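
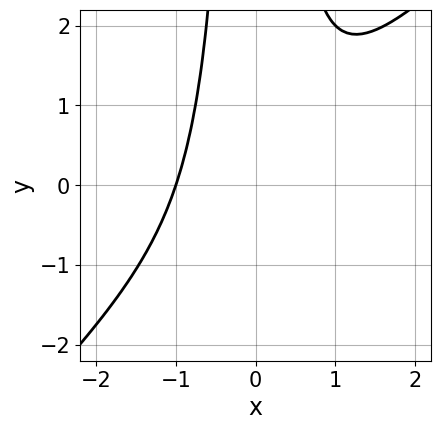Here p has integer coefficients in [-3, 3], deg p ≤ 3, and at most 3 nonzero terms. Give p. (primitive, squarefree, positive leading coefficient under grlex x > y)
x^3 - x^2*y + 1

1. deg p = 3. A generic line meets the curve in up to 3 points.
2. Against the integer gridlines: it crosses the x-axis at the gridline x = -1; it misses every integer gridline on the y-axis.
3. Assembling these constraints gives the stated polynomial.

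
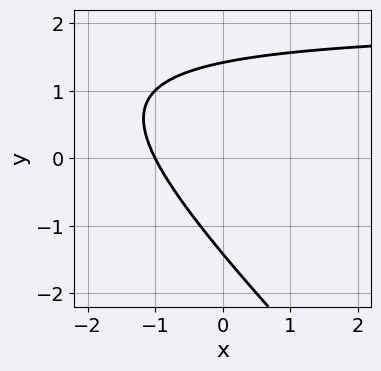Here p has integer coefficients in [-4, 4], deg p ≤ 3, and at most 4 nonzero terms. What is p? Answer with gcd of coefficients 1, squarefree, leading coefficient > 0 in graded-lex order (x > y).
First, degree: no degree-1 curve has this shape, so deg p = 2.
Then, from the axis intercepts and sections: it meets the x-axis at x = -1 (among the integer gridlines).
Finally, putting this together gives p.

x*y + y^2 - 2*x - 2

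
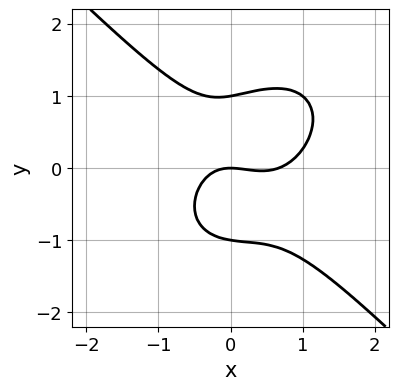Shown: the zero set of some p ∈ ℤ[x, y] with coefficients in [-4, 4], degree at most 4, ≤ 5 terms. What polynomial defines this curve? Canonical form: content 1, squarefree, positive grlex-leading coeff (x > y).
3*x^3 + 3*y^3 - 2*x^2 - x*y - 3*y

First, degree: the shape is more complex than any degree-2 curve, so deg p = 3.
Next, from the axis intercepts and sections: the y-axis gridline crossings are at y ∈ {-1, 0, 1}; it crosses the x-axis at the gridline x = 0.
Finally, solving for integer coefficients yields p as stated.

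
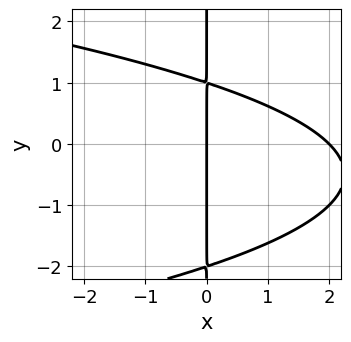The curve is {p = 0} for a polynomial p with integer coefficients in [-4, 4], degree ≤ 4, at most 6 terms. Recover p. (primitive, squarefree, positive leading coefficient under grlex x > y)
x*y^2 + x^2 + x*y - 2*x

1. deg p = 3.
2. Observable constraints: the visible y-axis segment lies entirely on the curve; the x-axis gridline crossings are at x ∈ {0, 2}.
3. Together with the visible shape, these determine p as stated.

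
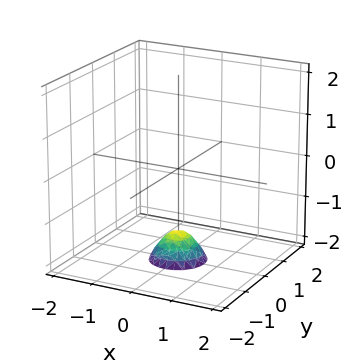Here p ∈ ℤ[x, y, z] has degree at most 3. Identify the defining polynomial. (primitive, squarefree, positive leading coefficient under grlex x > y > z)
3*x^2 + 3*y^2 + 2*z + 3

First, deg p = 2. The shape is more complex than any degree-1 surface.
Next, symmetries: every cross-section ⟂ z is a circle, so x, y appear only via x² + y².
Next, checking where it meets the axes: a circular section at z = -2 has radius between 0 and 1; no x-intercept at any integer in the box; the surface avoids every integer y-axis point in the box.
Finally, together with the visible shape, these determine p as stated.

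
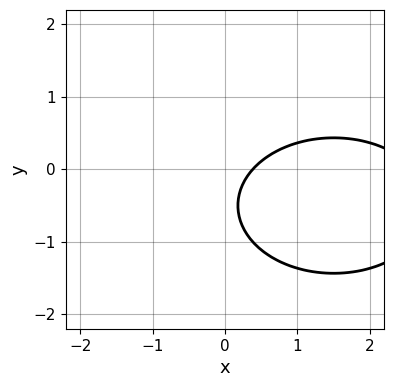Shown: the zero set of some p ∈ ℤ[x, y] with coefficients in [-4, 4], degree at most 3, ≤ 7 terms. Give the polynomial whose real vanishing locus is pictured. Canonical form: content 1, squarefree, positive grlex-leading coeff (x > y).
deg p = 2. No degree-1 curve has this shape.
From the visible intercepts: no y-intercept at any integer in the box.
Together with the visible shape, these determine p as stated.

x^2 + 2*y^2 - 3*x + 2*y + 1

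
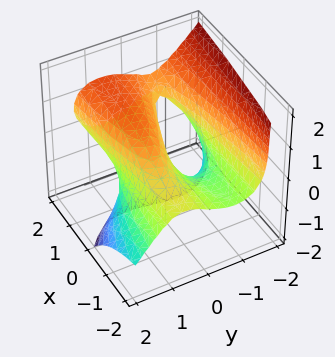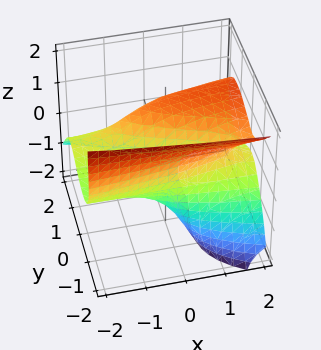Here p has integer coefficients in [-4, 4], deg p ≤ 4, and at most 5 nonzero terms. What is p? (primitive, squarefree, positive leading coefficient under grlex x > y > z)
2*x*z^2 + 2*y^3 + z^3 - 3*x*z - 3*y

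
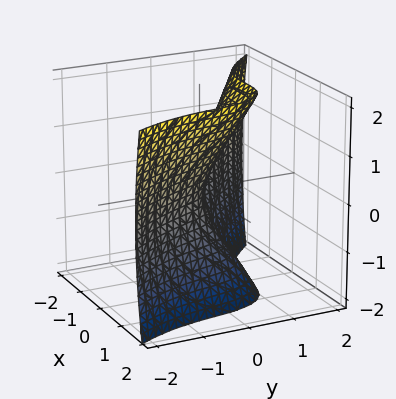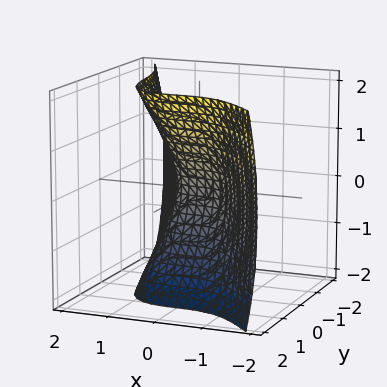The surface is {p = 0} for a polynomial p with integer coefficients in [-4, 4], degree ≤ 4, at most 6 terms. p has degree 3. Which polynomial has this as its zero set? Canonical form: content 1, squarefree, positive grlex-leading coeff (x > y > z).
2*x^3 + y^3 + y^2 - z^2 + 2*y

(a) deg p = 3. No degree-2 surface has this shape.
(b) Observable constraints: it crosses the z-axis at the gridline z = 0; it crosses the x-axis at the gridline x = 0; it crosses the y-axis at the gridline y = 0.
(c) Putting this together gives p.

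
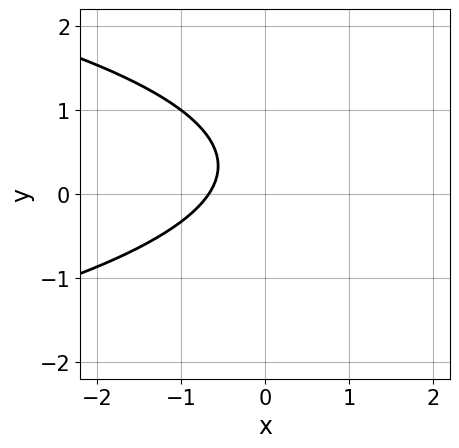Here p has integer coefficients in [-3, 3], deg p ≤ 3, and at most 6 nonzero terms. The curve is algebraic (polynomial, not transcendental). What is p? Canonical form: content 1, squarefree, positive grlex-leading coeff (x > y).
3*y^2 + 3*x - 2*y + 2

The degree is 2 — the shape is more complex than any degree-1 curve.
Against the integer gridlines: the curve avoids every integer y-axis point in the box.
Fitting integer coefficients to these (and the overall shape) gives p.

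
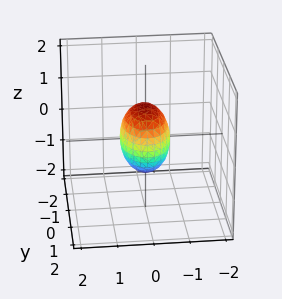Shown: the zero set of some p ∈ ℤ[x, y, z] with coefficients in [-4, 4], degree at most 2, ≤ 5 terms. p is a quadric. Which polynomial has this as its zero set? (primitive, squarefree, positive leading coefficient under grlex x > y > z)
2*x^2 + y^2 + z^2 - 1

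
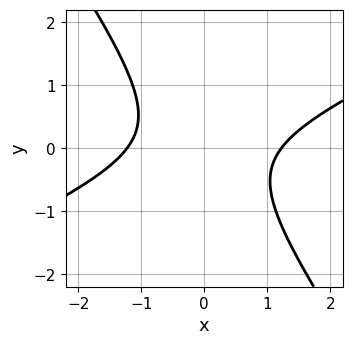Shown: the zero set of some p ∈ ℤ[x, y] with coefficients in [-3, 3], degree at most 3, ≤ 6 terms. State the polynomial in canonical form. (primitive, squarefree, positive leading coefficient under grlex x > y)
2*x^2 - 3*x*y - 3*y^2 - 3

(a) deg p = 2.
(b) Checking where it meets the axes: no y-intercept at any integer in the box.
(c) Together with the visible shape, these determine p as stated.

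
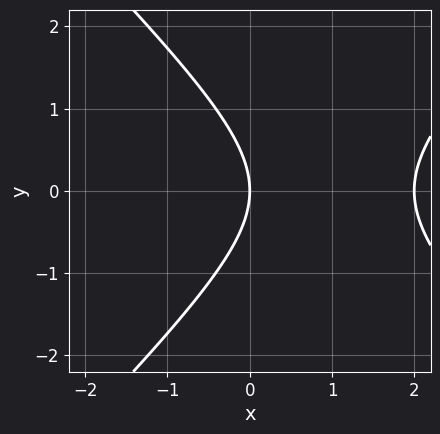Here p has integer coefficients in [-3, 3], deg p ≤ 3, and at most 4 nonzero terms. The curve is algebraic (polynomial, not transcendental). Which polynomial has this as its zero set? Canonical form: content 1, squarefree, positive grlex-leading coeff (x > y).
(a) deg p = 2. A generic line meets the curve in up to 2 points.
(b) Symmetries: it's symmetric under y → −y, forcing even powers of y.
(c) From the visible intercepts: it meets the y-axis at y = 0 (among the integer gridlines); the x-axis gridline crossings are at x ∈ {0, 2}.
(d) Fitting integer coefficients to these (and the overall shape) gives p.

x^2 - y^2 - 2*x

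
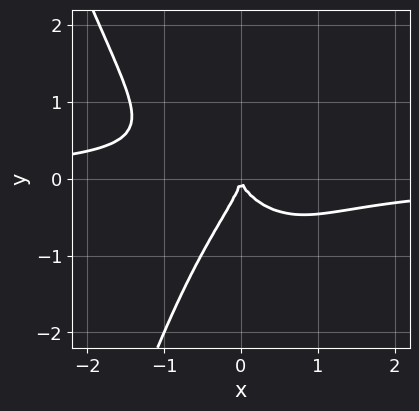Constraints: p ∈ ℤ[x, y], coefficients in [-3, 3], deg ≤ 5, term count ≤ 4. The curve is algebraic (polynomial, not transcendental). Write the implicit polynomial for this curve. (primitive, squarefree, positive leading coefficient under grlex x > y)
(a) deg p = 4. The shape is more complex than any degree-3 curve.
(b) Reading off the gridlines: it meets the x-axis at x = 0 (among the integer gridlines); one y-axis crossing is at y = 0.
(c) Together with the visible shape, these determine p as stated.

3*x^3*y - 2*x*y^2 + 2*y^3 + 2*x^2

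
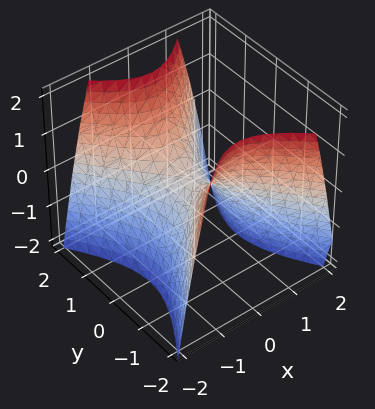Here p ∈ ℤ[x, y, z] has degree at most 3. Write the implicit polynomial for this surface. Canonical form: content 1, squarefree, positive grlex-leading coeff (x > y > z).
(a) The degree is 2 — a hyperbolic paraboloid; a quadric.
(b) Symmetries: mirror symmetry y ↦ −y ⇒ only even powers of y; mirror symmetry x ↦ −x ⇒ only even powers of x.
(c) Reading off the gridlines: it crosses the x-axis at the gridline x = 0; it crosses the z-axis at the gridline z = 0.
(d) Together with the visible shape, these determine p as stated.

3*x^2 - 2*y^2 + 2*z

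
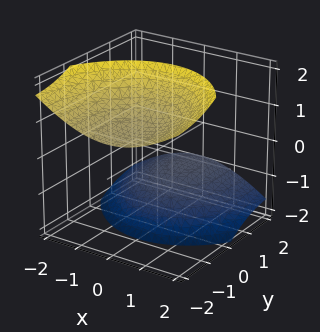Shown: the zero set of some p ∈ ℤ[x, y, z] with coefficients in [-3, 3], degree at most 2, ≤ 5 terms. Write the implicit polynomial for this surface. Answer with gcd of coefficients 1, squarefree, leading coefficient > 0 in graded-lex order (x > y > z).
First, I count 2 distinct pieces.
Then, deg p = 2.
Next, reading off the gridlines: it misses every integer gridline on the x-axis; the surface avoids every integer y-axis point in the box.
Finally, putting this together gives p.

2*x^2 + y^2 + 3*y*z - 2*z^2 + 3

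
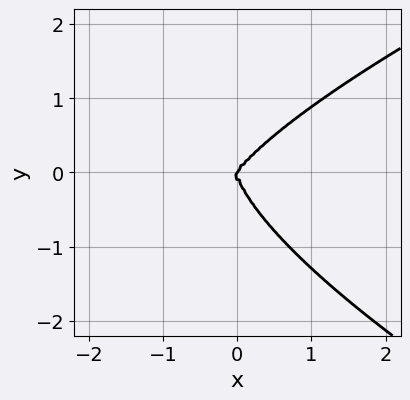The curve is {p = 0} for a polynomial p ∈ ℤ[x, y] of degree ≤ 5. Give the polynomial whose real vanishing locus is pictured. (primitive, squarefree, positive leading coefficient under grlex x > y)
2*y^4 - 3*x^3 + 2*x^2*y

Degree: no degree-3 curve has this shape, so deg p = 4.
Against the integer gridlines: one x-axis crossing is at x = 0; one y-axis crossing is at y = 0.
These observations pin down the coefficients.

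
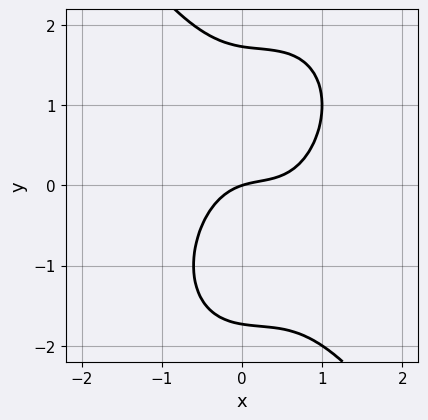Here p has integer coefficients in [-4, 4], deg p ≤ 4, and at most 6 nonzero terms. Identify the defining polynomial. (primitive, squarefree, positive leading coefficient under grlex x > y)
3*x^3 + y^3 - 2*x^2 + x - 3*y

1. Degree: no degree-2 curve has this shape, so deg p = 3.
2. Observable constraints: it crosses the x-axis at the gridline x = 0; it crosses the y-axis at the gridline y = 0.
3. The integer polynomial consistent with all of this is the stated p.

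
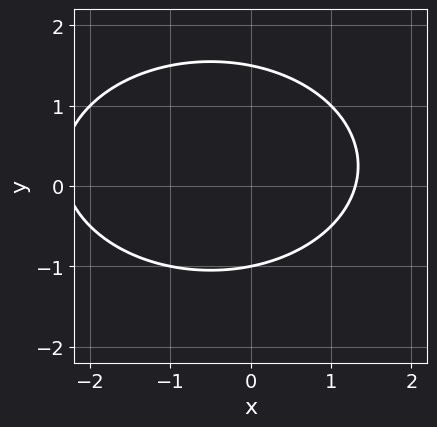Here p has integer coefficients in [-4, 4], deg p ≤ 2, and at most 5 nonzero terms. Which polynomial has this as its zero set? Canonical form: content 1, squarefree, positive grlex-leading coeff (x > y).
x^2 + 2*y^2 + x - y - 3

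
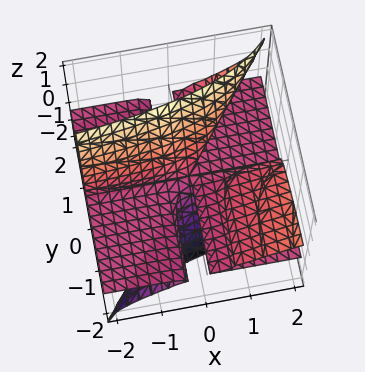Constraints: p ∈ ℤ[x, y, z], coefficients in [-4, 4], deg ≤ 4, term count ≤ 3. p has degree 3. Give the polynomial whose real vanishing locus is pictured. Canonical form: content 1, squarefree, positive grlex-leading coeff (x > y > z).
I count 2 distinct pieces.
Degree: a generic line meets the surface in up to 3 points, so deg p = 3.
Against the integer gridlines: every point of the y-axis in the box is on the surface; it crosses the z-axis at the gridline z = 0; every point of the x-axis in the box is on the surface.
The integer polynomial consistent with all of this is the stated p.

x*y*z - 2*y*z^2 + z^3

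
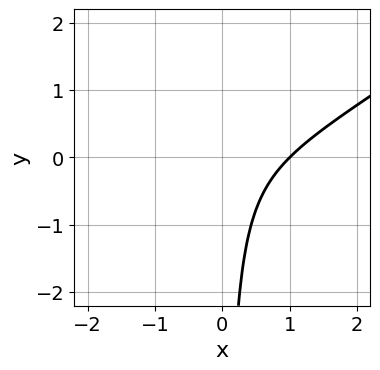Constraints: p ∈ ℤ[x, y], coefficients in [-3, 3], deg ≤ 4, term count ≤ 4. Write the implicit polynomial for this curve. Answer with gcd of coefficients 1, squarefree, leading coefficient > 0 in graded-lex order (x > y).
2*x^3 - 3*x^2*y - 3*x*y - 2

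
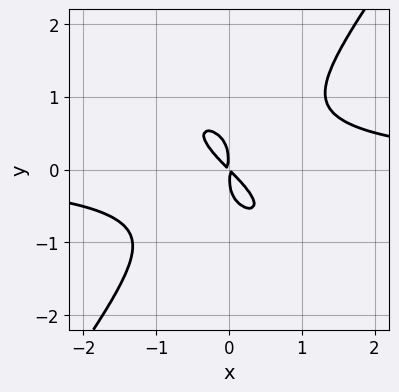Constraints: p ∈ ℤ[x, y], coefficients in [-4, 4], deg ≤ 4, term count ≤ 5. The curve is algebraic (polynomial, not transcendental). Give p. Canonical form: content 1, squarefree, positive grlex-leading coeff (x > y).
x^3*y + x^2*y^2 - y^4 - x^2 - x*y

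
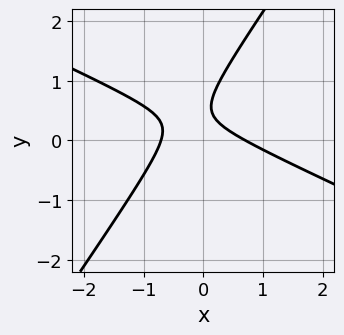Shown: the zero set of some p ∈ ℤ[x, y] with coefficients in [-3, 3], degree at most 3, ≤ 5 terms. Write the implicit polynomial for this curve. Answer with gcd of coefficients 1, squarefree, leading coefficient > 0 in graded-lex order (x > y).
deg p = 2. The shape is more complex than any degree-1 curve.
Reading off the gridlines: the curve avoids every integer y-axis point in the box.
The integer polynomial consistent with all of this is the stated p.

2*x^2 + 3*x*y - 3*y^2 + 3*y - 1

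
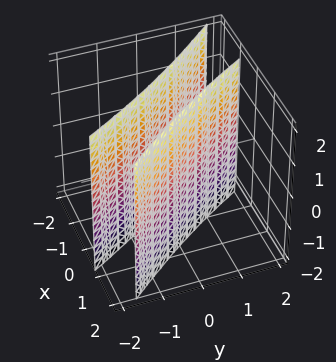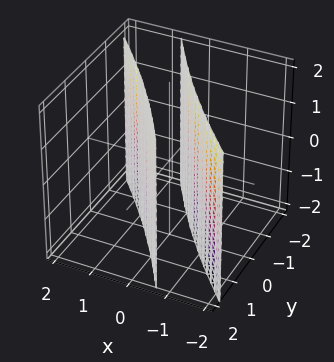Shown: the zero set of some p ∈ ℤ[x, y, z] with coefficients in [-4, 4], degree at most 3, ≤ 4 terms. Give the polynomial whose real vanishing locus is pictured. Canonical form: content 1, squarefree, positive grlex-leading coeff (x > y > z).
I count 2 distinct pieces. They look like related sheets of one shape, so recover p as a whole.
Degree: no degree-1 surface has this shape, so deg p = 2.
From the axis intercepts and sections: the surface avoids every integer z-axis point in the box; the y-axis gridline crossings are at y ∈ {-1, 1}.
Solving for integer coefficients yields p as stated.

2*x^2 + 3*x*y + y^2 - 1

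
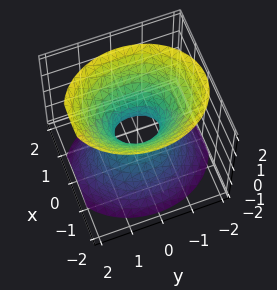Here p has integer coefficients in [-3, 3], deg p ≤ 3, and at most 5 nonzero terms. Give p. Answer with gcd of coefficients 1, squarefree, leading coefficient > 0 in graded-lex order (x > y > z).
3*x^2 + 2*y^2 - 2*z^2 - 1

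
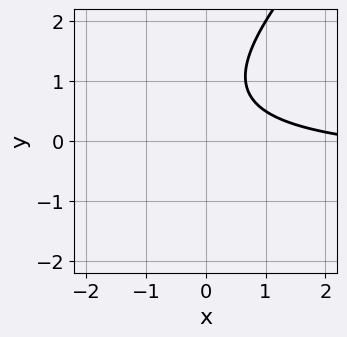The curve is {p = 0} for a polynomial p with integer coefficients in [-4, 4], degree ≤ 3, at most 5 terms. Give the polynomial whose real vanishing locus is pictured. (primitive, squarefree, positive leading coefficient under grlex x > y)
The degree is 2 — a generic line meets the curve in up to 2 points.
Reading off the gridlines: no y-intercept at any integer in the box; the curve avoids every integer x-axis point in the box.
Fitting integer coefficients to these (and the overall shape) gives p.

2*x*y - 2*y^2 + x + 3*y - 3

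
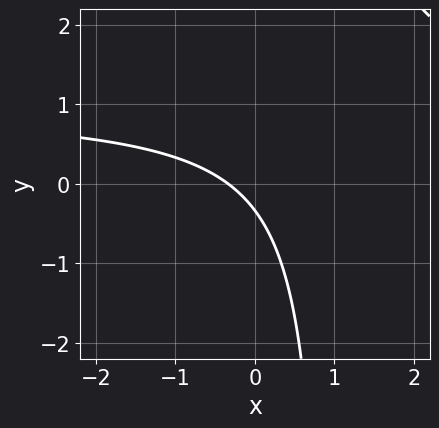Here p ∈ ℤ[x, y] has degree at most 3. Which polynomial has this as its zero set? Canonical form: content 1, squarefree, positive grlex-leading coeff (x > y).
3*x*y - 3*x - 3*y - 1

The degree is 2 — a generic line meets the curve in up to 2 points.
The integer polynomial consistent with all of this is the stated p.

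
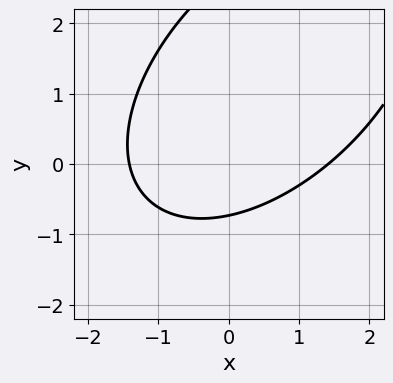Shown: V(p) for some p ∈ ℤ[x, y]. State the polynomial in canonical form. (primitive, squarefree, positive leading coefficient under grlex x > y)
x^2 - x*y + y^2 - 2*y - 2

(a) Degree: a generic line meets the curve in up to 2 points, so deg p = 2.
(b) The integer polynomial consistent with all of this is the stated p.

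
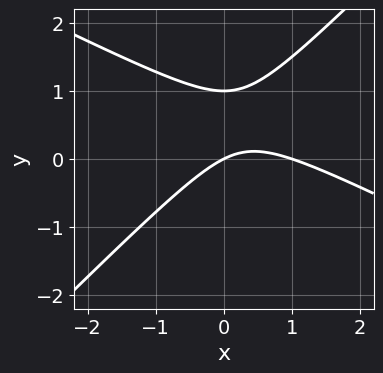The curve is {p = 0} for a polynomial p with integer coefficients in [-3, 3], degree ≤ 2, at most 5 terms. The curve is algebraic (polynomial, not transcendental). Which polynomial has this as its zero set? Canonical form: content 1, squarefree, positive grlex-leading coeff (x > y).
x^2 + x*y - 2*y^2 - x + 2*y

1. The degree is 2 — no degree-1 curve has this shape.
2. Against the integer gridlines: among the integer gridlines, it crosses the y-axis at y ∈ {0, 1}; among the integer gridlines, it crosses the x-axis at x ∈ {0, 1}.
3. Matching integer coefficients to the picture gives p.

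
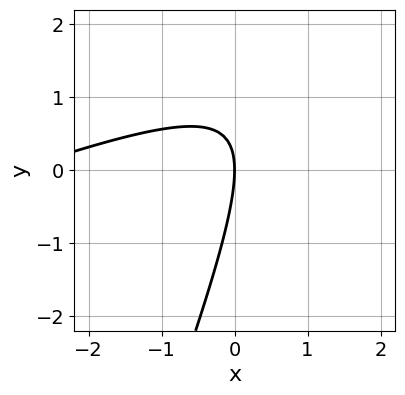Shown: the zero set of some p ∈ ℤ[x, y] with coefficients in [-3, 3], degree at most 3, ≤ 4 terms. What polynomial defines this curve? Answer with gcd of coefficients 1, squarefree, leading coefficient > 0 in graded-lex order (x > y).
First, degree: no degree-1 curve has this shape, so deg p = 2.
Then, checking where it meets the axes: one x-axis crossing is at x = 0; it meets the y-axis at y = 0 (among the integer gridlines).
Finally, assembling these constraints gives the stated polynomial.

x^2 - 3*x*y + y^2 + 3*x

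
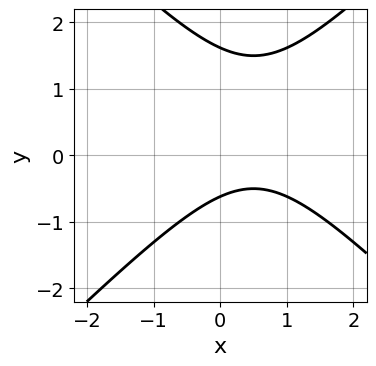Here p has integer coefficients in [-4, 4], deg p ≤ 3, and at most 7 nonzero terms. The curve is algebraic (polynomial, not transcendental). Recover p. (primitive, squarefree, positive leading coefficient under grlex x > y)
First, degree: no degree-1 curve has this shape, so deg p = 2.
Next, checking where it meets the axes: it misses every integer gridline on the x-axis.
Finally, fitting integer coefficients to these (and the overall shape) gives p.

x^2 - y^2 - x + y + 1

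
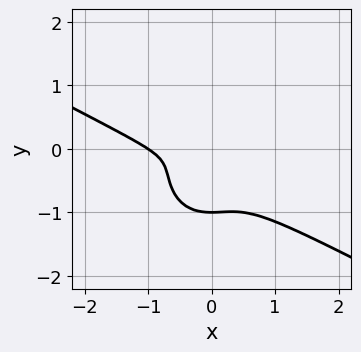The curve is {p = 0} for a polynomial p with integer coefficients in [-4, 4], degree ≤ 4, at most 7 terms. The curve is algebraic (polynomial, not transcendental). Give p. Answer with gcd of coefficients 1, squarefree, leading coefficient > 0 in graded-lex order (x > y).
The degree is 3 — a generic line meets the curve in up to 3 points.
From the axis intercepts and sections: one y-axis crossing is at y = -1; it crosses the x-axis at the gridline x = -1.
Fitting integer coefficients to these (and the overall shape) gives p.

2*x^3 + 3*x^2*y + 3*y^3 + 2*x^2 + 3*y^2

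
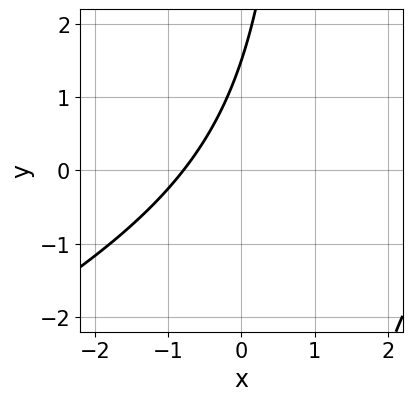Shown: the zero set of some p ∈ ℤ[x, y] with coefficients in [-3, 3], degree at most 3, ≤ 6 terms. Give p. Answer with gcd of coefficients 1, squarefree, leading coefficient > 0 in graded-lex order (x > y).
1. The degree is 2 — no degree-1 curve has this shape.
2. Matching integer coefficients to the picture gives p.

x^2 - 2*x*y - 3*x + 2*y - 3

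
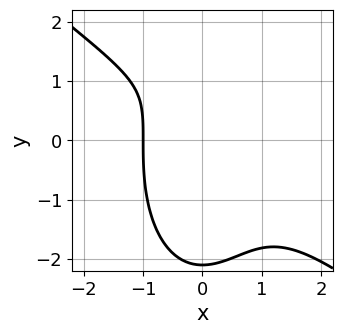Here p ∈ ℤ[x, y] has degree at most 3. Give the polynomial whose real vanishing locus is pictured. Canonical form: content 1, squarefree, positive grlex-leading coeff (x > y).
(a) Degree: a generic line meets the curve in up to 3 points, so deg p = 3.
(b) Against the integer gridlines: the curve avoids every integer y-axis point in the box; it meets the x-axis at x = -1 (among the integer gridlines).
(c) Matching integer coefficients to the picture gives p.

3*x^3 + 3*x^2*y + y^3 - 3*y + 3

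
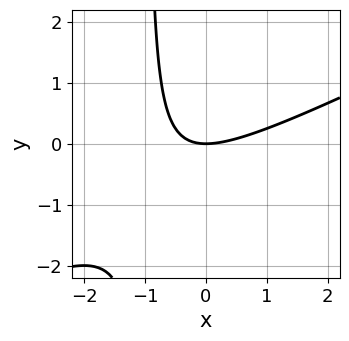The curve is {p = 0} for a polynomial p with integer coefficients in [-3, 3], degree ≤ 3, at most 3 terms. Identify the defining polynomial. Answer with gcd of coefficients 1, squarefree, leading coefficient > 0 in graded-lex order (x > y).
x^2 - 2*x*y - 2*y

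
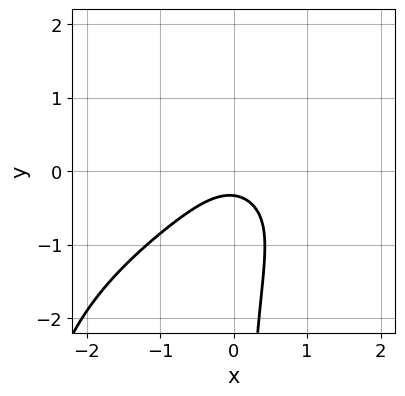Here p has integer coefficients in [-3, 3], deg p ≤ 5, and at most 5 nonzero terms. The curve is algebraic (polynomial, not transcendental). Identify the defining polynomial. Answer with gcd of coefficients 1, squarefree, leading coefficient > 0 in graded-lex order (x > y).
(a) The degree is 4 — no degree-3 curve has this shape.
(b) Observable constraints: no x-intercept at any integer in the box.
(c) Assembling these constraints gives the stated polynomial.

x^2*y^2 + 3*x*y^2 + 3*x^2 + 3*y + 1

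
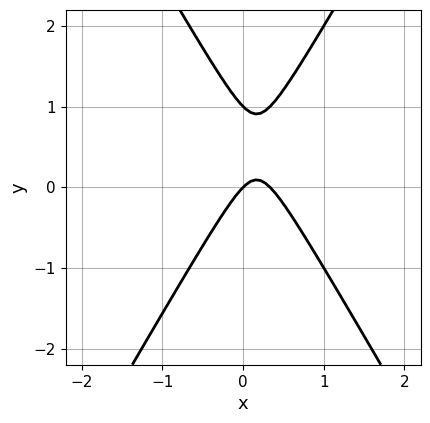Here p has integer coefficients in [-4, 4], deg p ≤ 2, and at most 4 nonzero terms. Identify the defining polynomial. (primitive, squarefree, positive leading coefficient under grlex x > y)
3*x^2 - y^2 - x + y

Degree: the shape is more complex than any degree-1 curve, so deg p = 2.
Against the integer gridlines: one x-axis crossing is at x = 0; among the integer gridlines, it crosses the y-axis at y ∈ {0, 1}.
Together with the visible shape, these determine p as stated.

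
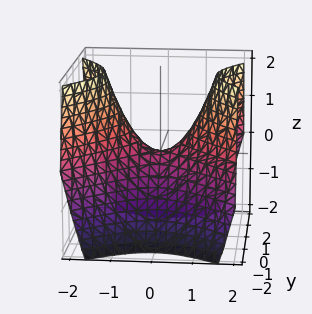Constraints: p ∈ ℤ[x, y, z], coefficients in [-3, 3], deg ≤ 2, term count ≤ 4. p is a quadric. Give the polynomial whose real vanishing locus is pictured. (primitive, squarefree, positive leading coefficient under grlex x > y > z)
x^2 - y^2 - z

1. Degree: a saddle surface; a quadric, so deg p = 2.
2. Symmetries: it's symmetric under x → −x, forcing even powers of x; it's symmetric under y → −y, forcing even powers of y.
3. Against the integer gridlines: one y-axis crossing is at y = 0; it meets the z-axis at z = 0 (among the integer gridlines).
4. Putting this together gives p.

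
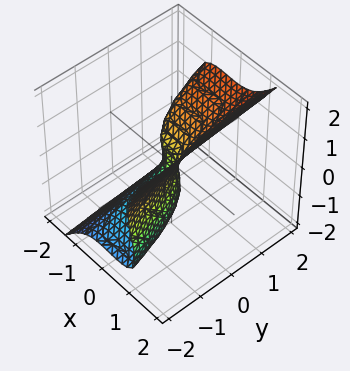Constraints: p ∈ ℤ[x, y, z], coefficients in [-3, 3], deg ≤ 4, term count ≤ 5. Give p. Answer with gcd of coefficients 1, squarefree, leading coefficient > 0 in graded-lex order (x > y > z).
First, deg p = 3. No degree-2 surface has this shape.
Then, from the axis intercepts and sections: one y-axis crossing is at y = 0; it meets the z-axis at z = 0 (among the integer gridlines).
Finally, together with the visible shape, these determine p as stated.

3*x^3 + 2*x^2*z - 2*z^3 + 2*y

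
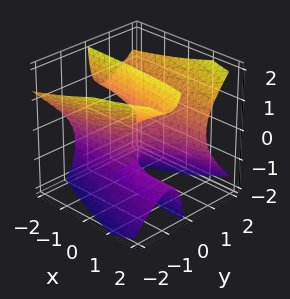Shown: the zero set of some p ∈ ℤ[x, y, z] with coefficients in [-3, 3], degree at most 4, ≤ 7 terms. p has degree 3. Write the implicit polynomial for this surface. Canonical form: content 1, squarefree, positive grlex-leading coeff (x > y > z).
2*x*y*z + 3*y^3 - 3*y*z^2 - 2*y*z - x

First, the degree is 3 — a generic line meets the surface in up to 3 points.
Next, observable constraints: one y-axis crossing is at y = 0; the visible z-axis segment lies entirely on the surface; it crosses the x-axis at the gridline x = 0.
Finally, putting this together gives p.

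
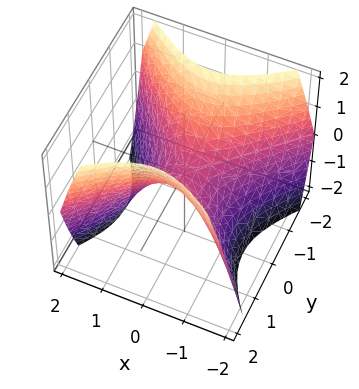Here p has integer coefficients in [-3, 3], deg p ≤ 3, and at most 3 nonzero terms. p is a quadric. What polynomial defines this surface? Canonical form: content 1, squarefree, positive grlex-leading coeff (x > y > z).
First, deg p = 2. A hyperbolic paraboloid; a quadric.
Then, symmetries: mirror symmetry x ↦ −x ⇒ only even powers of x; the y ↦ −y reflection is a symmetry, so y appears only in even powers.
Then, against the integer gridlines: it crosses the y-axis at the gridline y = 0; one x-axis crossing is at x = 0; it crosses the z-axis at the gridline z = 0.
Finally, the integer polynomial consistent with all of this is the stated p.

x^2 - y^2 + z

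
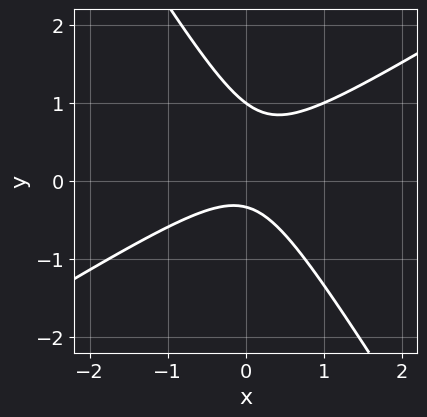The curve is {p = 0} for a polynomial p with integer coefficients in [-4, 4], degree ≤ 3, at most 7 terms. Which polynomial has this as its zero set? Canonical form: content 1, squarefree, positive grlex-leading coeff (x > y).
3*x^2 - 3*x*y - 3*y^2 + 2*y + 1

Degree: a generic line meets the curve in up to 2 points, so deg p = 2.
From the visible intercepts: one y-axis crossing is at y = 1; it misses every integer gridline on the x-axis.
Assembling these constraints gives the stated polynomial.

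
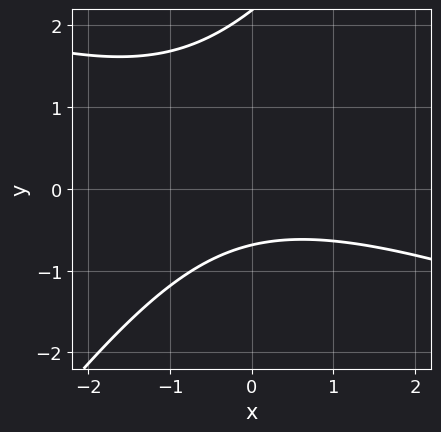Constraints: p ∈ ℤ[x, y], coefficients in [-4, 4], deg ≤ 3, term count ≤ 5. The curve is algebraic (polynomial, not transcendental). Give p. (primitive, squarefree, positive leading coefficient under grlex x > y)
x^2 + 2*x*y - 2*y^2 + 3*y + 3

(a) Degree: no degree-1 curve has this shape, so deg p = 2.
(b) From the visible intercepts: the curve avoids every integer x-axis point in the box.
(c) Matching integer coefficients to the picture gives p.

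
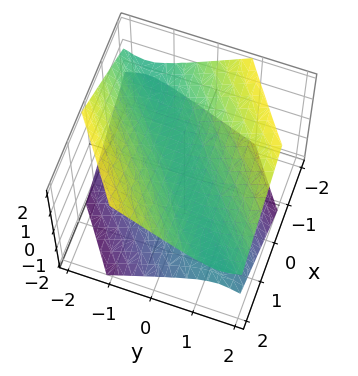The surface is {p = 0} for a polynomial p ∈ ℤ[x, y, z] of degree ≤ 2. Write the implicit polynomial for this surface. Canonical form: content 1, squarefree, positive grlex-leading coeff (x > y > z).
x^2 - 3*x*y + 2*y^2 - 3*z^2 + 1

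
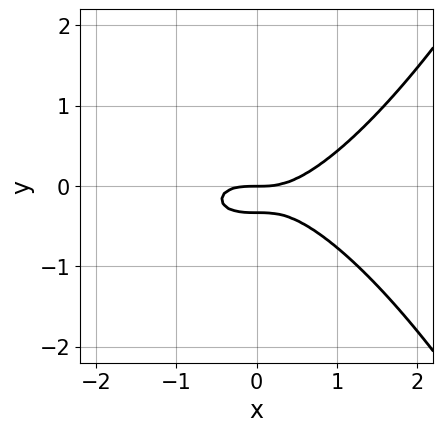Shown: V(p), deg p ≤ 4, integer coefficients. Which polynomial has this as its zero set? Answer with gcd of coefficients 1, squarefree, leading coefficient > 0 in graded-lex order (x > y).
First, the degree is 3 — no degree-2 curve has this shape.
Next, checking where it meets the axes: it crosses the y-axis at the gridline y = 0; one x-axis crossing is at x = 0.
Finally, fitting integer coefficients to these (and the overall shape) gives p.

x^3 - 3*y^2 - y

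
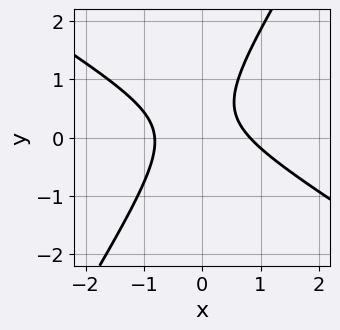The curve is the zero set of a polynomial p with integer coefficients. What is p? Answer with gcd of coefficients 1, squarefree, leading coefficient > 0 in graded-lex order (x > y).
3*x^2 + 3*x*y - 3*y^2 + 2*y - 2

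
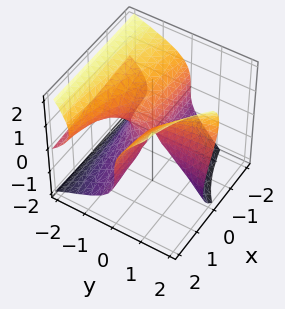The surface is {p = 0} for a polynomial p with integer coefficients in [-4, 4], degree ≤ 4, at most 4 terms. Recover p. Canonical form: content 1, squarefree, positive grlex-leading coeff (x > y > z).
x*y^2 + y^2*z - z^3 + 2*x*y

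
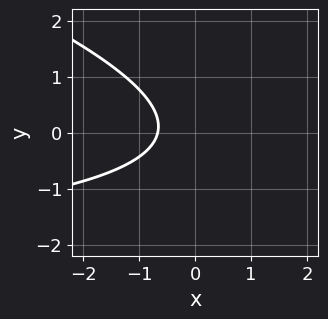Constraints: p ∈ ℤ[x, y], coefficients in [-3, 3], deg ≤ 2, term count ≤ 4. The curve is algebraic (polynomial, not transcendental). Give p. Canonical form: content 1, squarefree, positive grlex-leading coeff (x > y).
First, the degree is 2 — the shape is more complex than any degree-1 curve.
Then, observable constraints: no y-intercept at any integer in the box.
Finally, together with the visible shape, these determine p as stated.

x*y + 3*y^2 + 3*x + 2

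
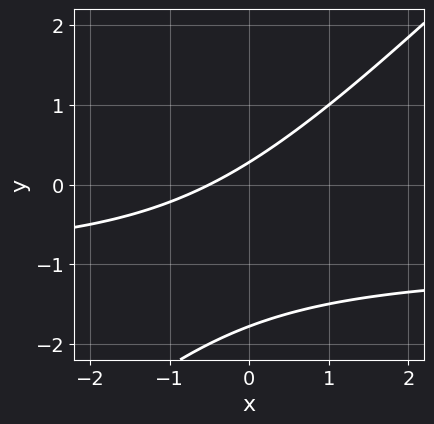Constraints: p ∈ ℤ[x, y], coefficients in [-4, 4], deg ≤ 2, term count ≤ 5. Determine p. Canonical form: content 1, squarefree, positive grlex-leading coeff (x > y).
2*x*y - 2*y^2 + 2*x - 3*y + 1

First, deg p = 2.
Finally, putting this together gives p.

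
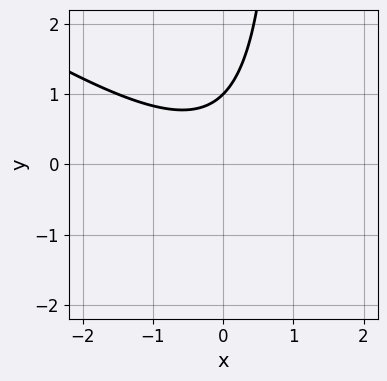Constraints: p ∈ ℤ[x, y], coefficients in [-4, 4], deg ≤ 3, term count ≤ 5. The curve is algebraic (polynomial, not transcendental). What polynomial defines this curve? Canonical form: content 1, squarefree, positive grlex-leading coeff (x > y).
2*x^2 + 3*x*y - 3*y + 3

First, degree: a generic line meets the curve in up to 2 points, so deg p = 2.
Then, from the visible intercepts: one y-axis crossing is at y = 1; the curve avoids every integer x-axis point in the box.
Finally, these observations pin down the coefficients.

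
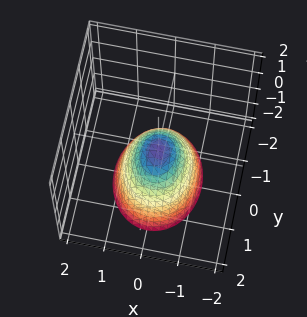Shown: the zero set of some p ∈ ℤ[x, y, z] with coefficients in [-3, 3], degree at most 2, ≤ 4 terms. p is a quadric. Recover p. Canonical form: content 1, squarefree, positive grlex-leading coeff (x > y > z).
The degree is 2 — a paraboloid; a quadric.
Symmetries: the x ↦ −x reflection is a symmetry, so x appears only in even powers; the y ↦ −y reflection is a symmetry, so y appears only in even powers.
Against the integer gridlines: it meets the z-axis at z = 0 (among the integer gridlines); it meets the x-axis at x = 0 (among the integer gridlines).
Matching integer coefficients to the picture gives p.

3*x^2 + 2*y^2 + 2*z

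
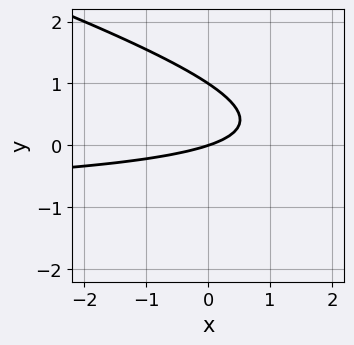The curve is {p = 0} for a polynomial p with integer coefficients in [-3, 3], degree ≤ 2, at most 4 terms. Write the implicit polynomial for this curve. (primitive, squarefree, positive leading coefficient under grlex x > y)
First, the degree is 2 — no degree-1 curve has this shape.
Next, reading off the gridlines: it meets the x-axis at x = 0 (among the integer gridlines); among the integer gridlines, it crosses the y-axis at y ∈ {0, 1}.
Finally, putting this together gives p.

x*y + 3*y^2 + x - 3*y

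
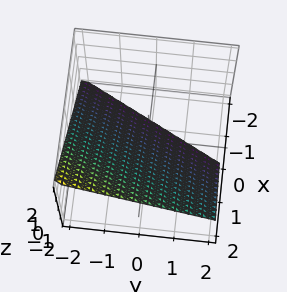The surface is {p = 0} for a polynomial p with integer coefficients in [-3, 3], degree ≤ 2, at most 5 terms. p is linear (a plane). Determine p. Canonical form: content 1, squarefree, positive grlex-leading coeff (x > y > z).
(a) The degree is 1 — every cross-section is a straight line — this is a plane.
(b) From the axis intercepts and sections: one x-axis crossing is at x = 1; it meets the z-axis at z = -1 (among the integer gridlines); one y-axis crossing is at y = -2.
(c) Assembling these constraints gives the stated polynomial.

2*x - y - 2*z - 2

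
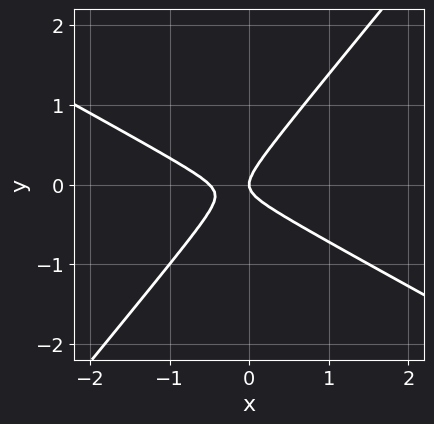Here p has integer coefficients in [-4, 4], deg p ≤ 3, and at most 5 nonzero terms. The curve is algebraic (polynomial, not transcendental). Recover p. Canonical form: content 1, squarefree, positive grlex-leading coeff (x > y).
(a) The degree is 2 — a generic line meets the curve in up to 2 points.
(b) Checking where it meets the axes: it meets the y-axis at y = 0 (among the integer gridlines); it crosses the x-axis at the gridline x = 0.
(c) Putting this together gives p.

2*x^2 + 2*x*y - 3*y^2 + x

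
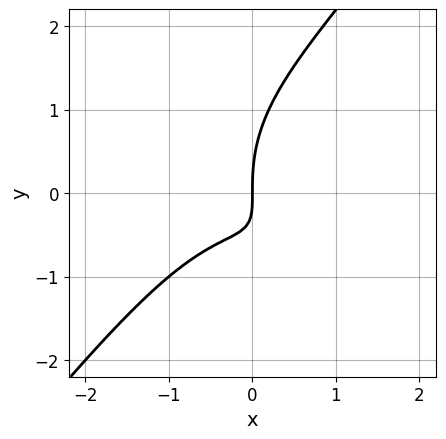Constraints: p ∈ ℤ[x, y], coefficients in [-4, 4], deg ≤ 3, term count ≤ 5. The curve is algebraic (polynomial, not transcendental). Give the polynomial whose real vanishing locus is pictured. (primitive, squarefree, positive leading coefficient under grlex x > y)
2*x^3 - y^3 + 3*x*y + 2*x

(a) Degree: no degree-2 curve has this shape, so deg p = 3.
(b) Observable constraints: it crosses the x-axis at the gridline x = 0; one y-axis crossing is at y = 0.
(c) Together with the visible shape, these determine p as stated.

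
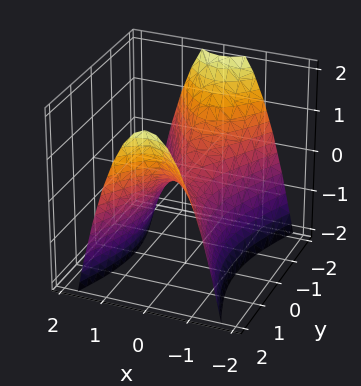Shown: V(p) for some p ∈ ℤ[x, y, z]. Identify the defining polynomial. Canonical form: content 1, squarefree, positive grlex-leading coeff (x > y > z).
(a) Degree: a saddle surface; a quadric, so deg p = 2.
(b) Symmetries: it's symmetric under x → −x, forcing even powers of x; it's symmetric under y → −y, forcing even powers of y.
(c) From the axis intercepts and sections: one x-axis crossing is at x = 0; it crosses the z-axis at the gridline z = 0; it meets the y-axis at y = 0 (among the integer gridlines).
(d) Matching integer coefficients to the picture gives p.

3*x^2 - y^2 + 2*z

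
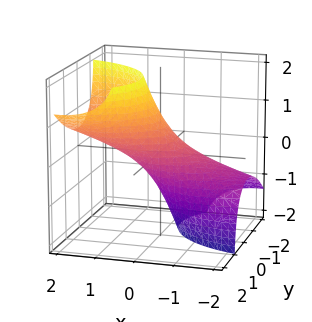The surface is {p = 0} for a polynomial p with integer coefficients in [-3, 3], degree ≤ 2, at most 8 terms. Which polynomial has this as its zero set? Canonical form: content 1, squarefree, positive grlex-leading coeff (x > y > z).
x^2 - 3*x*z + 2*y^2 - 2*y*z + z^2 - 1

(a) deg p = 2.
(b) Checking where it meets the axes: among the integer gridlines, it crosses the x-axis at x ∈ {-1, 1}; among the integer gridlines, it crosses the z-axis at z ∈ {-1, 1}.
(c) The integer polynomial consistent with all of this is the stated p.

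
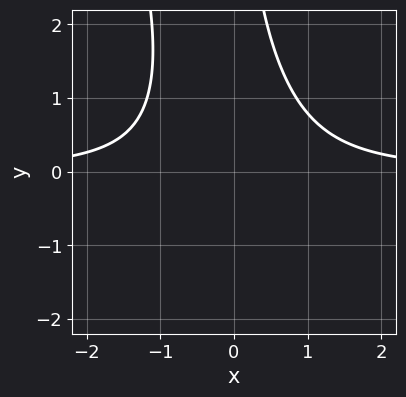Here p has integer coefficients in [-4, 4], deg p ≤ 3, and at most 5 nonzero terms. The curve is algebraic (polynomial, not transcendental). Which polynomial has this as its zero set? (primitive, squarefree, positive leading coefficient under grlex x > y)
3*x^2*y + x*y^2 - 3

1. deg p = 3. A generic line meets the curve in up to 3 points.
2. From the axis intercepts and sections: no x-intercept at any integer in the box; no y-intercept at any integer in the box.
3. Assembling these constraints gives the stated polynomial.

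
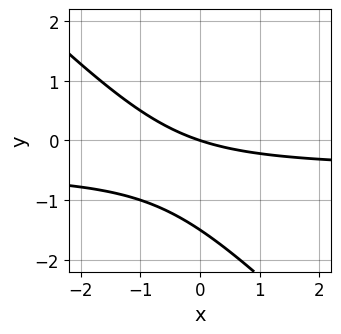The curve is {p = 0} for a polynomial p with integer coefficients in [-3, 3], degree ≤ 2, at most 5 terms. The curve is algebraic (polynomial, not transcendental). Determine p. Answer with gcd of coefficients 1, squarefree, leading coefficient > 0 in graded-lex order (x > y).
2*x*y + 2*y^2 + x + 3*y

First, deg p = 2. A generic line meets the curve in up to 2 points.
Next, from the visible intercepts: it meets the x-axis at x = 0 (among the integer gridlines); it meets the y-axis at y = 0 (among the integer gridlines).
Finally, the integer polynomial consistent with all of this is the stated p.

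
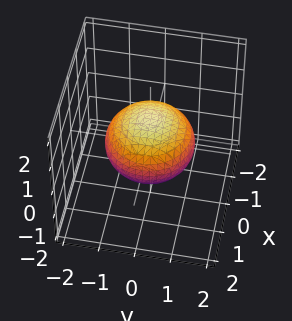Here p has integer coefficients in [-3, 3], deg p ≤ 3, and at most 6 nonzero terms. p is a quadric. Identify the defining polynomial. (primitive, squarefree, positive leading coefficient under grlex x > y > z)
(a) The degree is 2 — bounded and convex; a quadric.
(b) Symmetries: the z ↦ −z reflection is a symmetry, so z appears only in even powers; the z-axis is an axis of rotation, so x and y enter only as x² + y².
(c) From the visible intercepts: a circular section at z = 0 has radius between 1 and 2; among the integer gridlines, it crosses the z-axis at z ∈ {-1, 1}.
(d) The integer polynomial consistent with all of this is the stated p.

2*x^2 + 2*y^2 + 3*z^2 - 3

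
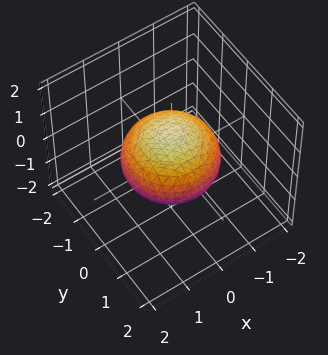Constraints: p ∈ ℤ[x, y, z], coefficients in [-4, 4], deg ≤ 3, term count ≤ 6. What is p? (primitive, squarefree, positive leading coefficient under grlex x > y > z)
2*x^2 + 2*y^2 + 3*z^2 - 3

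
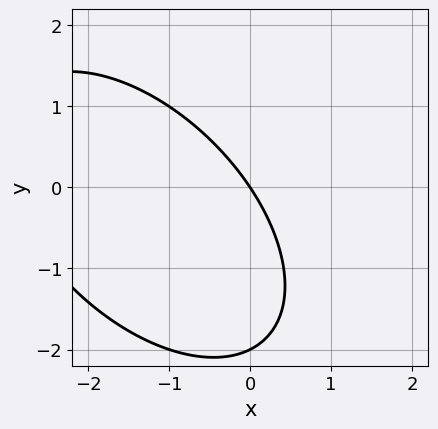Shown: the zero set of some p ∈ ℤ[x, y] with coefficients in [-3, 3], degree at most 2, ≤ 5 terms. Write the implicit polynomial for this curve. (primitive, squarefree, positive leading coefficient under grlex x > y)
x^2 + x*y + y^2 + 3*x + 2*y

The degree is 2 — no degree-1 curve has this shape.
Reading off the gridlines: it meets the x-axis at x = 0 (among the integer gridlines); among the integer gridlines, it crosses the y-axis at y ∈ {-2, 0}.
Fitting integer coefficients to these (and the overall shape) gives p.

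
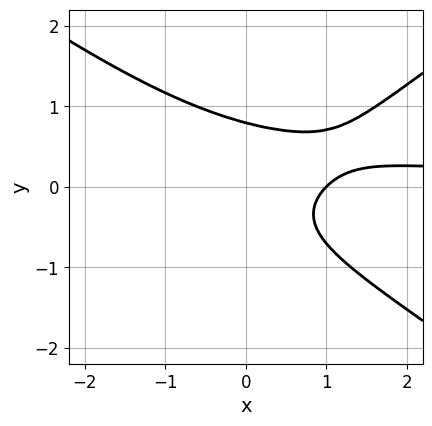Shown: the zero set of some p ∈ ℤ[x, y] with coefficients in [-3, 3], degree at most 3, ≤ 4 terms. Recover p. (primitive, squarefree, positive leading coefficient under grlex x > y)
1. deg p = 3. The shape is more complex than any degree-2 curve.
2. Observable constraints: one x-axis crossing is at x = 1.
3. Together with the visible shape, these determine p as stated.

x^2*y - 2*y^3 - x + 1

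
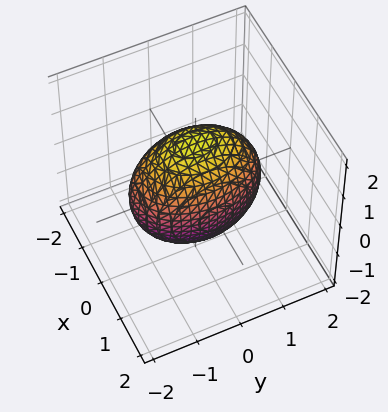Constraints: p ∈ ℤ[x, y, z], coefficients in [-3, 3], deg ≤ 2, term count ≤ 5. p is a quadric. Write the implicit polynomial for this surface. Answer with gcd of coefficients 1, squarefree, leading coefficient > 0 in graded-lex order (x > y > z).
2*x^2 + y^2 + z^2 - 2

(a) Degree: a closed, bounded, convex surface; a quadric, so deg p = 2.
(b) Symmetries: it's symmetric under y → −y, forcing even powers of y; mirror symmetry z ↦ −z ⇒ only even powers of z; the x ↦ −x reflection is a symmetry, so x appears only in even powers.
(c) Against the integer gridlines: the x-axis gridline crossings are at x ∈ {-1, 1}.
(d) The integer polynomial consistent with all of this is the stated p.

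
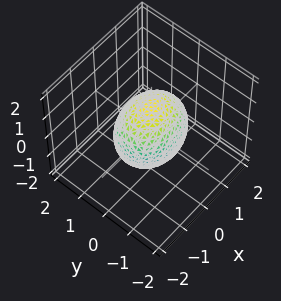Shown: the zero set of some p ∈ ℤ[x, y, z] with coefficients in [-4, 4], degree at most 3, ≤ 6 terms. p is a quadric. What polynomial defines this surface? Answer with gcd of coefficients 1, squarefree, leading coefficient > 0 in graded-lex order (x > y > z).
2*x^2 + 3*y^2 + 2*z^2 - 3

First, deg p = 2. A closed, bounded, convex surface; a quadric.
Then, symmetries: mirror symmetry y ↦ −y ⇒ only even powers of y; it's symmetric under x → −x, forcing even powers of x; it's symmetric under z → −z, forcing even powers of z.
Then, reading off the gridlines: among the integer gridlines, it crosses the y-axis at y ∈ {-1, 1}.
Finally, assembling these constraints gives the stated polynomial.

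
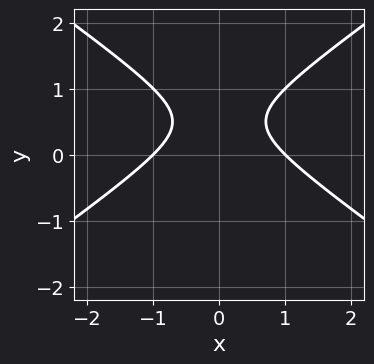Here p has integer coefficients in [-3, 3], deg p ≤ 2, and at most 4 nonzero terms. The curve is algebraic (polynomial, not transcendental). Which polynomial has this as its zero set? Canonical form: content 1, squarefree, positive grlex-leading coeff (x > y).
x^2 - 2*y^2 + 2*y - 1

1. deg p = 2. A generic line meets the curve in up to 2 points.
2. Symmetries: it's symmetric under x → −x, forcing even powers of x.
3. Checking where it meets the axes: among the integer gridlines, it crosses the x-axis at x ∈ {-1, 1}; no y-intercept at any integer in the box.
4. Assembling these constraints gives the stated polynomial.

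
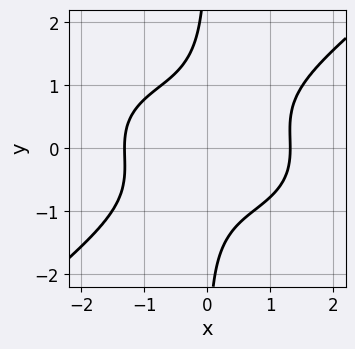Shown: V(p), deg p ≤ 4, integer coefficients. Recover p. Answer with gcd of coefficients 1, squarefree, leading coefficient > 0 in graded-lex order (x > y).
(a) deg p = 4.
(b) Reading off the gridlines: the curve avoids every integer y-axis point in the box.
(c) Assembling these constraints gives the stated polynomial.

x^4 + x^2*y^2 - 3*x*y^3 - 3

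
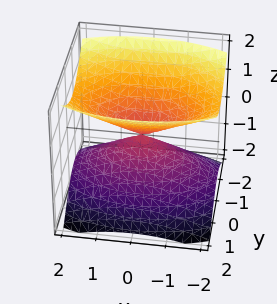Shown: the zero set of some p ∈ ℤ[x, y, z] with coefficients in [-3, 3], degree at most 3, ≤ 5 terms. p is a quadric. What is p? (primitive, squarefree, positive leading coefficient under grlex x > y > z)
(a) The picture has 2 separate pieces. They look like related sheets of one shape, so recover p as a whole.
(b) Degree: a double cone through the origin; a quadric, so deg p = 2.
(c) Symmetries: it's symmetric under x → −x, forcing even powers of x; mirror symmetry z ↦ −z ⇒ only even powers of z; the y ↦ −y reflection is a symmetry, so y appears only in even powers.
(d) Reading off the gridlines: it crosses the x-axis at the gridline x = 0; one z-axis crossing is at z = 0; it crosses the y-axis at the gridline y = 0.
(e) Together with the visible shape, these determine p as stated.

x^2 + 3*y^2 - 3*z^2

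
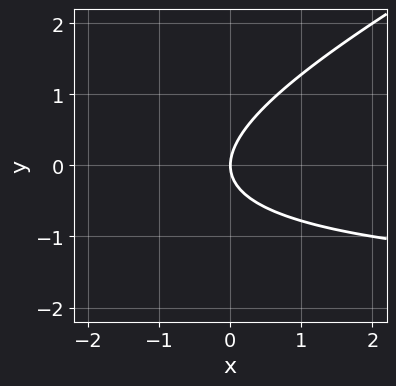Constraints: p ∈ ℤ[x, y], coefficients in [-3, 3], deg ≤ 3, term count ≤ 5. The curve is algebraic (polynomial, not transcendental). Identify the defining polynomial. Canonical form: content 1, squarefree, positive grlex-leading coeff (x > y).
x*y - 2*y^2 + 2*x

First, degree: the shape is more complex than any degree-1 curve, so deg p = 2.
Next, checking where it meets the axes: it crosses the y-axis at the gridline y = 0; it crosses the x-axis at the gridline x = 0.
Finally, together with the visible shape, these determine p as stated.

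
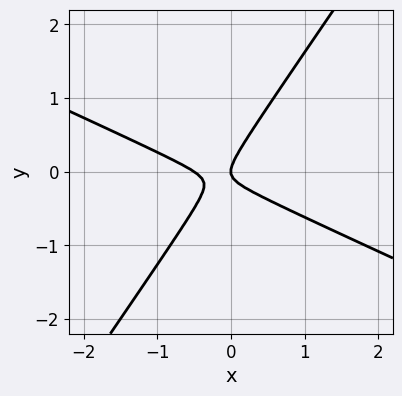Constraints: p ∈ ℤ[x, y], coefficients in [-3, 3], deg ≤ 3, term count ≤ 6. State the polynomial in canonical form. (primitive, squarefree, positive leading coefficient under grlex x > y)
Degree: a generic line meets the curve in up to 2 points, so deg p = 2.
Observable constraints: it crosses the y-axis at the gridline y = 0; it crosses the x-axis at the gridline x = 0.
These observations pin down the coefficients.

2*x^2 + 3*x*y - 3*y^2 + x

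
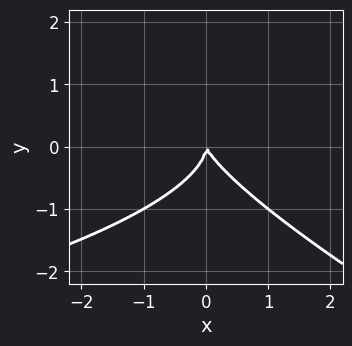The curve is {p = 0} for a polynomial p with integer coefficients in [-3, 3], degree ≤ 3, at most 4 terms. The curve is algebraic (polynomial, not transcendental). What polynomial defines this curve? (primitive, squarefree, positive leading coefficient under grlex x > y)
x*y^2 + 2*y^3 + 2*x^2 + x*y

1. The degree is 3 — the shape is more complex than any degree-2 curve.
2. Against the integer gridlines: it meets the y-axis at y = 0 (among the integer gridlines); it meets the x-axis at x = 0 (among the integer gridlines).
3. The integer polynomial consistent with all of this is the stated p.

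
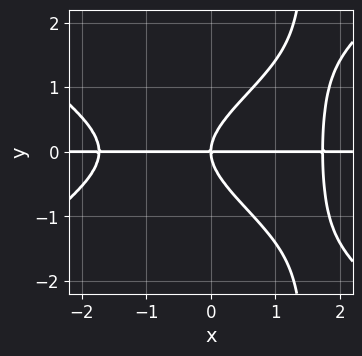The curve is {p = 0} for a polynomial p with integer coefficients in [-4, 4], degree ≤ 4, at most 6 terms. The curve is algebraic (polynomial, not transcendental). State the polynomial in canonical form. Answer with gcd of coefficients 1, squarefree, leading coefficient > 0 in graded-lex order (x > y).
x^3*y - 2*x*y^3 + 3*y^3 - 3*x*y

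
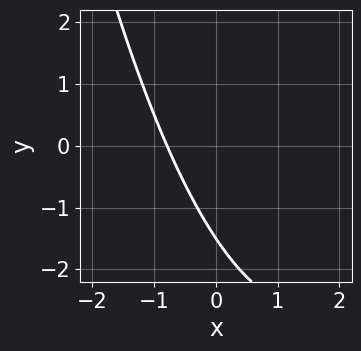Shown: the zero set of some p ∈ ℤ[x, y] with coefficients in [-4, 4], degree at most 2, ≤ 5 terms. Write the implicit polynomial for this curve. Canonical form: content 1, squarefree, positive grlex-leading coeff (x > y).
(a) deg p = 2. A generic line meets the curve in up to 2 points.
(b) Solving for integer coefficients yields p as stated.

x^2 - 3*x - 2*y - 3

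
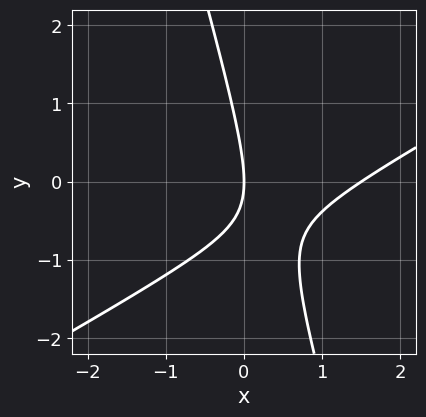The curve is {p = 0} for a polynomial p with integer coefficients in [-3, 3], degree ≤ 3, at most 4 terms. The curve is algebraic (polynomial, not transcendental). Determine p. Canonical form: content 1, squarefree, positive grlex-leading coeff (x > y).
2*x^2 - 3*x*y - y^2 - 3*x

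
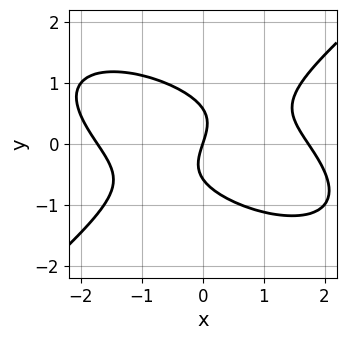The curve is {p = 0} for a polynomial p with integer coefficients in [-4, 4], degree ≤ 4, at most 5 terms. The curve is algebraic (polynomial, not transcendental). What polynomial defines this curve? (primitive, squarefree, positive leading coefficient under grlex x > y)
Degree: no degree-2 curve has this shape, so deg p = 3.
From the axis intercepts and sections: it meets the x-axis at x = 0 (among the integer gridlines); it crosses the y-axis at the gridline y = 0.
Solving for integer coefficients yields p as stated.

x^3 + x^2*y - 3*y^3 - 3*x + y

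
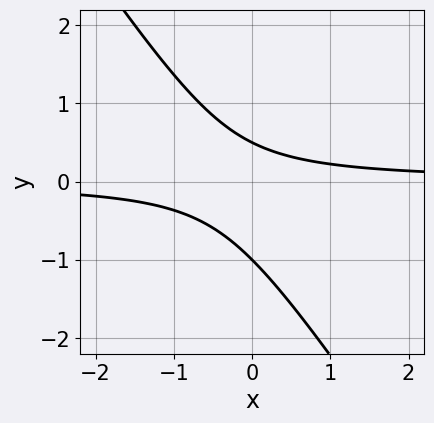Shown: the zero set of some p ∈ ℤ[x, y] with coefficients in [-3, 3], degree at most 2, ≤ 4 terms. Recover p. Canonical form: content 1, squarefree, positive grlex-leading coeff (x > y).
1. deg p = 2.
2. Checking where it meets the axes: it meets the y-axis at y = -1 (among the integer gridlines); no x-intercept at any integer in the box.
3. Together with the visible shape, these determine p as stated.

3*x*y + 2*y^2 + y - 1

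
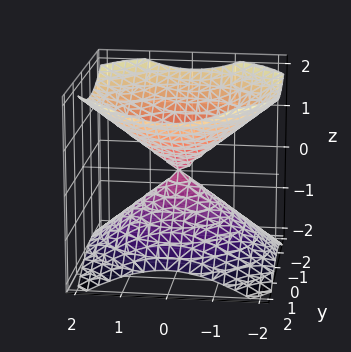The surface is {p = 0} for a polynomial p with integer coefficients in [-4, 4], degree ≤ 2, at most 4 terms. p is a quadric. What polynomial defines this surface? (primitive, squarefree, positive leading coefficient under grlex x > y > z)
(a) I count 2 distinct pieces.
(b) deg p = 2.
(c) Symmetry: the z-axis is an axis of rotation, so x and y enter only as x² + y²; the z ↦ −z reflection is a symmetry, so z appears only in even powers.
(d) Reading off the gridlines: a circular section at z = -1 has radius between 1 and 2; one z-axis crossing is at z = 0.
(e) Assembling these constraints gives the stated polynomial.

2*x^2 + 2*y^2 - 3*z^2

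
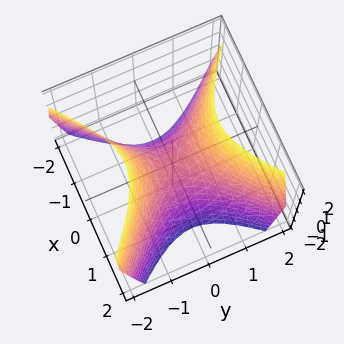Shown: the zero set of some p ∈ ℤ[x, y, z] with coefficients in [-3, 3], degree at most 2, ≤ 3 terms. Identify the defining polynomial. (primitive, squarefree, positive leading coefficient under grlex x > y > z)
Degree: a hyperbolic paraboloid; a quadric, so deg p = 2.
Symmetries: mirror symmetry x ↦ −x ⇒ only even powers of x; mirror symmetry y ↦ −y ⇒ only even powers of y.
From the axis intercepts and sections: one z-axis crossing is at z = 0; it crosses the y-axis at the gridline y = 0; it crosses the x-axis at the gridline x = 0.
Putting this together gives p.

3*x^2 - 3*y^2 + 2*z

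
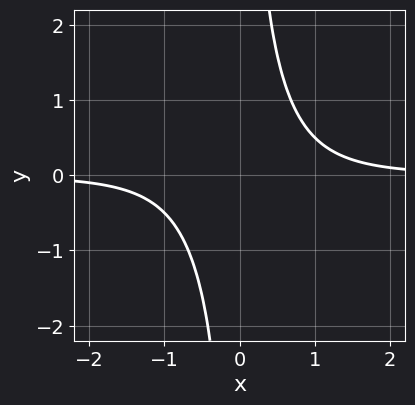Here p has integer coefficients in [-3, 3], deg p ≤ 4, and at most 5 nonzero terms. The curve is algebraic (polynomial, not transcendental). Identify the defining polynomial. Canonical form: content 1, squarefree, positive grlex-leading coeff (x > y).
x^3*y + x*y - 1

First, the degree is 4 — no degree-3 curve has this shape.
Next, from the axis intercepts and sections: no y-intercept at any integer in the box; no x-intercept at any integer in the box.
Finally, solving for integer coefficients yields p as stated.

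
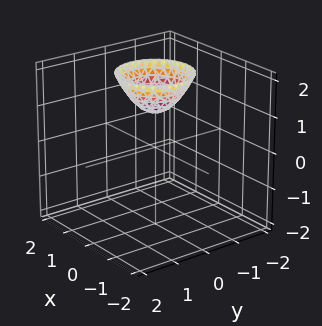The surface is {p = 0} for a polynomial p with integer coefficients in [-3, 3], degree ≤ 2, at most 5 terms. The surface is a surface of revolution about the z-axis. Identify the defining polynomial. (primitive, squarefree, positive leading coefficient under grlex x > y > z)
x^2 + y^2 - z + 1

The degree is 2 — no degree-1 surface has this shape.
Symmetry: the z-axis is an axis of rotation, so x and y enter only as x² + y².
Observable constraints: a circular section at z = 2 has radius exactly 1; one z-axis crossing is at z = 1; it misses every integer gridline on the y-axis.
These observations pin down the coefficients.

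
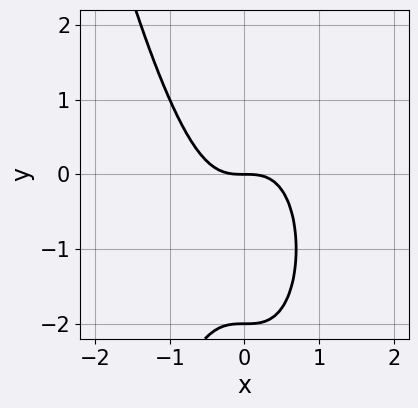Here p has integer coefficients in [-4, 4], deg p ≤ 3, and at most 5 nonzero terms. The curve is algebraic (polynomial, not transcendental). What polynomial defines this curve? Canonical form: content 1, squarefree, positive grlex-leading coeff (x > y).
1. deg p = 3. A generic line meets the curve in up to 3 points.
2. From the visible intercepts: it meets the x-axis at x = 0 (among the integer gridlines); among the integer gridlines, it crosses the y-axis at y ∈ {-2, 0}.
3. Assembling these constraints gives the stated polynomial.

3*x^3 + y^2 + 2*y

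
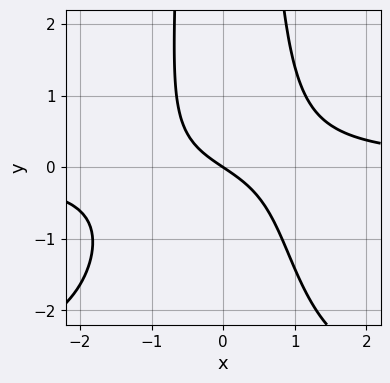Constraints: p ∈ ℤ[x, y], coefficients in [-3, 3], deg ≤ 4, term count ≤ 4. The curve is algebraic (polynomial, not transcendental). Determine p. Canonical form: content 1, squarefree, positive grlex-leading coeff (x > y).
x^2*y^2 + 3*x^2*y - 2*x - 3*y

Degree: the shape is more complex than any degree-3 curve, so deg p = 4.
From the visible intercepts: one y-axis crossing is at y = 0; one x-axis crossing is at x = 0.
Putting this together gives p.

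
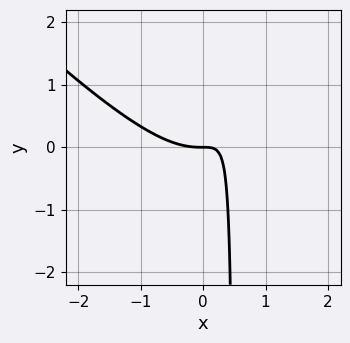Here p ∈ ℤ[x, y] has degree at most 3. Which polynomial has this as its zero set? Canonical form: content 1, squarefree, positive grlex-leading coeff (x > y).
2*x^3 + 2*x^2*y - 3*x*y + y

First, deg p = 3. The shape is more complex than any degree-2 curve.
Next, observable constraints: one x-axis crossing is at x = 0; it meets the y-axis at y = 0 (among the integer gridlines).
Finally, putting this together gives p.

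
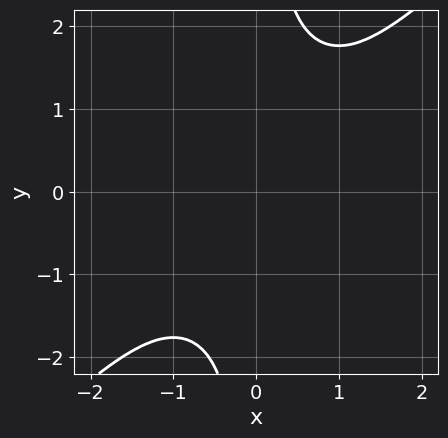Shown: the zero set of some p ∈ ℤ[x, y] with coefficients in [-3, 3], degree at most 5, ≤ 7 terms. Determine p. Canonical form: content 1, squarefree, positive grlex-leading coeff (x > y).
x^4 + 2*x^2*y^2 - 3*x*y^3 + 2*y^2 + 3

(a) The degree is 4 — a generic line meets the curve in up to 4 points.
(b) Observable constraints: the curve avoids every integer x-axis point in the box; it misses every integer gridline on the y-axis.
(c) Putting this together gives p.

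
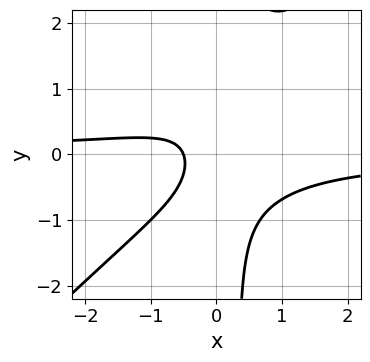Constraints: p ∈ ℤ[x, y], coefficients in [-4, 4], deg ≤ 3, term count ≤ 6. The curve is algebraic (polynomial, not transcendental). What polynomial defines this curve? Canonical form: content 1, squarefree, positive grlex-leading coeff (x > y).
3*x^2*y - 3*x*y^2 + y^2 + 2*x + 1

(a) deg p = 3.
(b) From the visible intercepts: it misses every integer gridline on the y-axis.
(c) Solving for integer coefficients yields p as stated.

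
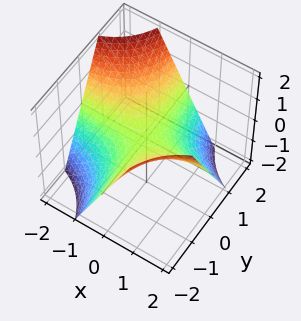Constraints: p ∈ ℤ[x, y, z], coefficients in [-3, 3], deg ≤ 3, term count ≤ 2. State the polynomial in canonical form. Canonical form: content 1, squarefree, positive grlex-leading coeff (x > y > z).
1. deg p = 2. A saddle surface; a quadric.
2. Observable constraints: every point of the x-axis in the box is on the surface; one z-axis crossing is at z = 0; the visible y-axis segment lies entirely on the surface.
3. Fitting integer coefficients to these (and the overall shape) gives p.

x*y + z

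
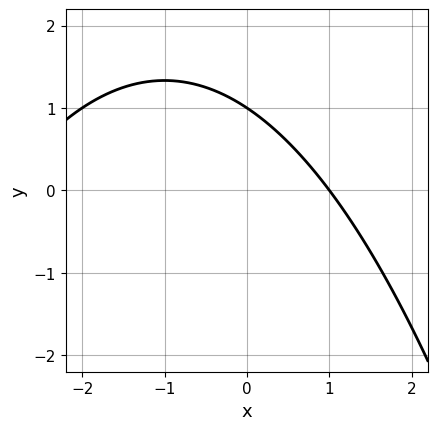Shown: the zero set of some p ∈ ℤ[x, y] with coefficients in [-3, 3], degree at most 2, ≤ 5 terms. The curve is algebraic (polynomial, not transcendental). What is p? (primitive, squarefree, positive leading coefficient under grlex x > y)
x^2 + 2*x + 3*y - 3

1. deg p = 2. No degree-1 curve has this shape.
2. Observable constraints: one x-axis crossing is at x = 1; it meets the y-axis at y = 1 (among the integer gridlines).
3. Solving for integer coefficients yields p as stated.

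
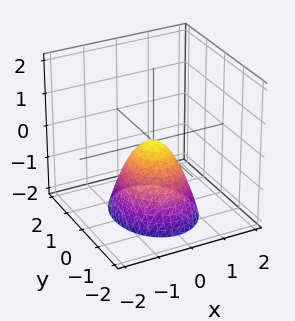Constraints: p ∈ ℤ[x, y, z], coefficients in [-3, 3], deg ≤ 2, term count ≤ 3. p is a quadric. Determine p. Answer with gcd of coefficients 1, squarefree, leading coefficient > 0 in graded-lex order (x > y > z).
3*x^2 + 2*y^2 + 2*z

(a) Degree: a single bowl opening along one axis; a quadric, so deg p = 2.
(b) Symmetries: mirror symmetry x ↦ −x ⇒ only even powers of x; the y ↦ −y reflection is a symmetry, so y appears only in even powers.
(c) Against the integer gridlines: it meets the y-axis at y = 0 (among the integer gridlines); it crosses the z-axis at the gridline z = 0.
(d) Putting this together gives p.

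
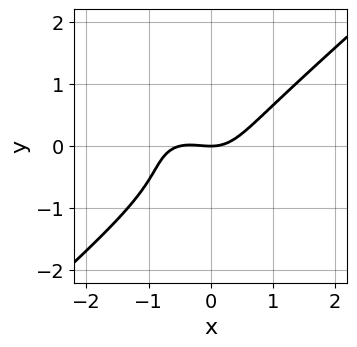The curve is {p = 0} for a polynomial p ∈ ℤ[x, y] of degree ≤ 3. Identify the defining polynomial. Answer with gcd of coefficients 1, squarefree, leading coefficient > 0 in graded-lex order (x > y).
2*x^3 - 3*y^3 + x^2 - 2*y^2 - 2*y

The degree is 3 — the shape is more complex than any degree-2 curve.
Reading off the gridlines: it meets the x-axis at x = 0 (among the integer gridlines); it meets the y-axis at y = 0 (among the integer gridlines).
Solving for integer coefficients yields p as stated.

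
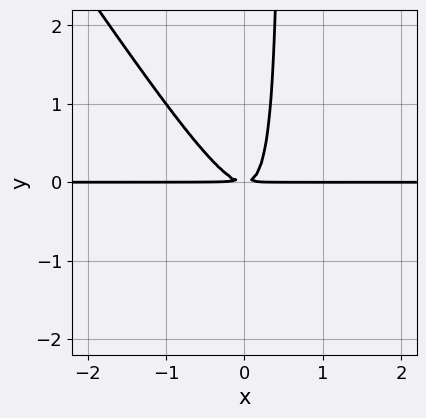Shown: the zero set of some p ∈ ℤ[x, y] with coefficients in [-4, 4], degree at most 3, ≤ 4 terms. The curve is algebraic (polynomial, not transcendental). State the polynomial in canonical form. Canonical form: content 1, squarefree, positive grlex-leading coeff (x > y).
The degree is 3 — a generic line meets the curve in up to 3 points.
Observable constraints: every point of the x-axis in the box is on the curve.
These observations pin down the coefficients.

3*x^2*y + 2*x*y^2 - y^2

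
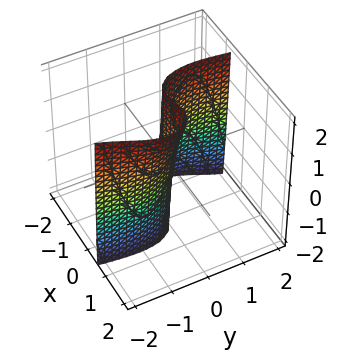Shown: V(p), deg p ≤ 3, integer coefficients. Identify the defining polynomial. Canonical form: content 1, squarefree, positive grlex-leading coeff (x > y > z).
2*x^3 - x^2*z + 2*x*y^2 + 3*y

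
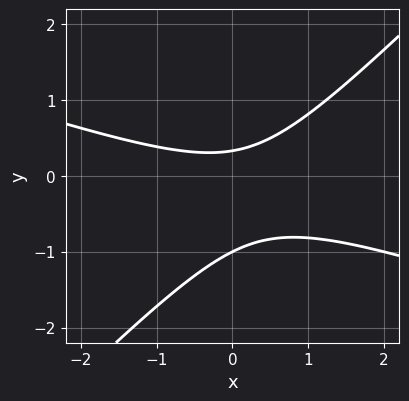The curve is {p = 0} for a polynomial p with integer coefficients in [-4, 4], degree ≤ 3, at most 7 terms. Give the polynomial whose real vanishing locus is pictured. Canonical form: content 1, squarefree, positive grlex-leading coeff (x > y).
x^2 + 2*x*y - 3*y^2 - 2*y + 1

1. deg p = 2.
2. Reading off the gridlines: the curve avoids every integer x-axis point in the box; it meets the y-axis at y = -1 (among the integer gridlines).
3. Putting this together gives p.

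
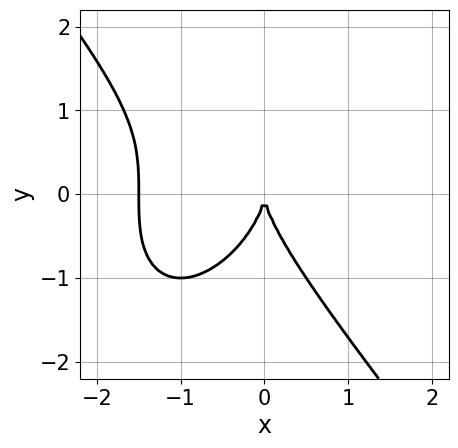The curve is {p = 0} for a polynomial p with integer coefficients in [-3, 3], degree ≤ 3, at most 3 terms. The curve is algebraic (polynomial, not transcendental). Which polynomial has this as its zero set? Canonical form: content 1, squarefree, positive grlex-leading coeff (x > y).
2*x^3 + y^3 + 3*x^2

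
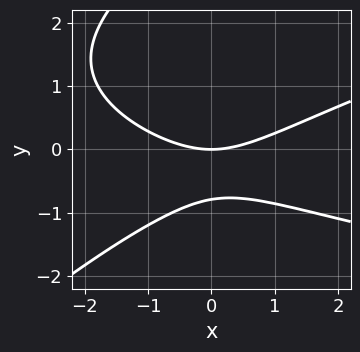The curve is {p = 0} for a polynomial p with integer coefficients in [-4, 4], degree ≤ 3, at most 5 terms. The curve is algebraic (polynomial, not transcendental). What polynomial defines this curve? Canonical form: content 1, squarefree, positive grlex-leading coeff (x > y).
Degree: the shape is more complex than any degree-2 curve, so deg p = 3.
Against the integer gridlines: one y-axis crossing is at y = 0; it meets the x-axis at x = 0 (among the integer gridlines).
Putting this together gives p.

x*y^2 - y^3 - x^2 + 3*y^2 + 3*y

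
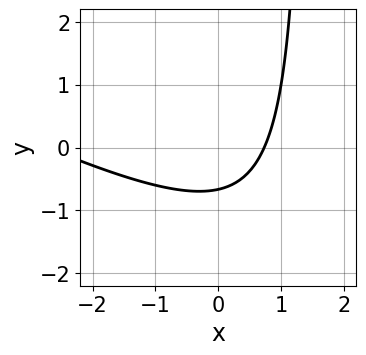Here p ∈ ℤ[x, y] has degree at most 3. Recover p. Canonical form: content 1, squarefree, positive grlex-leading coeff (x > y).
x^2 + 2*x*y + 2*x - 3*y - 2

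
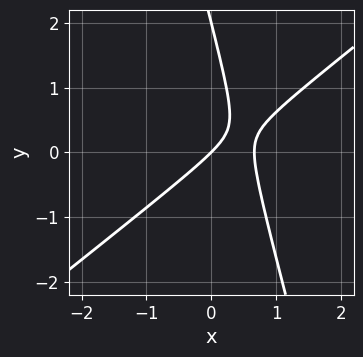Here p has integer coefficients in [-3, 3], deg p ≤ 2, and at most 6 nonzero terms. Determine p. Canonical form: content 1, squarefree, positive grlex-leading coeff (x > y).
(a) The degree is 2 — a generic line meets the curve in up to 2 points.
(b) From the visible intercepts: the y-axis gridline crossings are at y ∈ {0, 2}; it meets the x-axis at x = 0 (among the integer gridlines).
(c) Together with the visible shape, these determine p as stated.

3*x^2 - 3*x*y - y^2 - 2*x + 2*y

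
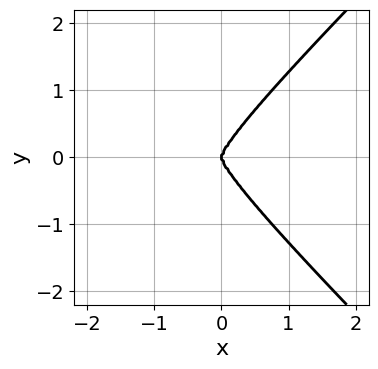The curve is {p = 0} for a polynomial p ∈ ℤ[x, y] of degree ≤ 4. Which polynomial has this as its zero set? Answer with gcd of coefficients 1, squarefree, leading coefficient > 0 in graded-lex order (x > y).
1. Degree: no degree-3 curve has this shape, so deg p = 4.
2. Symmetries: mirror symmetry y ↦ −y ⇒ only even powers of y.
3. Reading off the gridlines: it meets the y-axis at y = 0 (among the integer gridlines); it crosses the x-axis at the gridline x = 0.
4. The integer polynomial consistent with all of this is the stated p.

x^2*y^2 - y^4 + x^3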